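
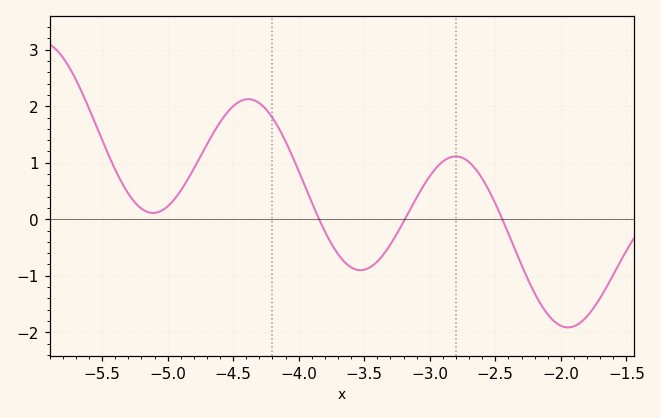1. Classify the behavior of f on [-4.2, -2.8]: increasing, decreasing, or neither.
neither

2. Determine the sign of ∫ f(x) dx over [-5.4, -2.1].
positive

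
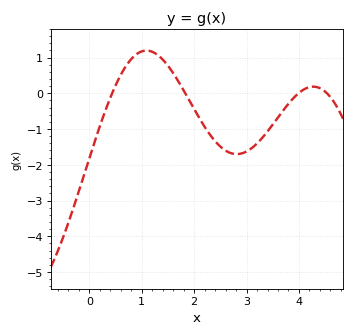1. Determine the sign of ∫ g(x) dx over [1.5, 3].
negative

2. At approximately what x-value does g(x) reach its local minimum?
2.81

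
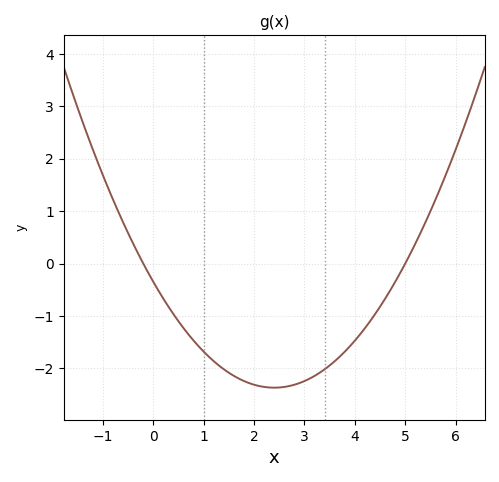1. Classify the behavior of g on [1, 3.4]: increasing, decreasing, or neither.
neither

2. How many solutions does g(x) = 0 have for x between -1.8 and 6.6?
2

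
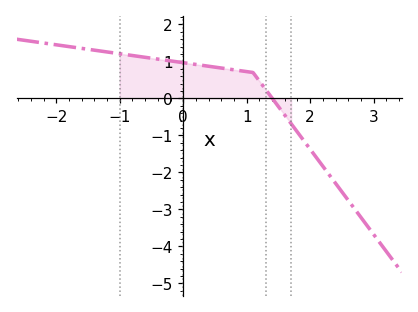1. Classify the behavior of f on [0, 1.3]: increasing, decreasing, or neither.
decreasing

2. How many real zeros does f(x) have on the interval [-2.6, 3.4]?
1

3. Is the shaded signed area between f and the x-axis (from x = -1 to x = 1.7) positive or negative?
positive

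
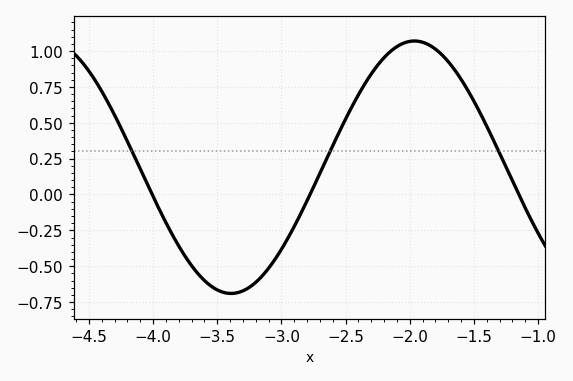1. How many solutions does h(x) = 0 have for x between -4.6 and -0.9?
3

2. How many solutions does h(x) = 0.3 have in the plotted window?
3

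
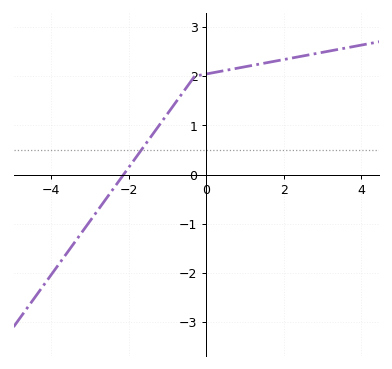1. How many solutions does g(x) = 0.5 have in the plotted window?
1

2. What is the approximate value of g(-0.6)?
1.7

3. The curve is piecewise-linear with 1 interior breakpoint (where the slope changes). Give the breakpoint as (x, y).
(-0.3, 2)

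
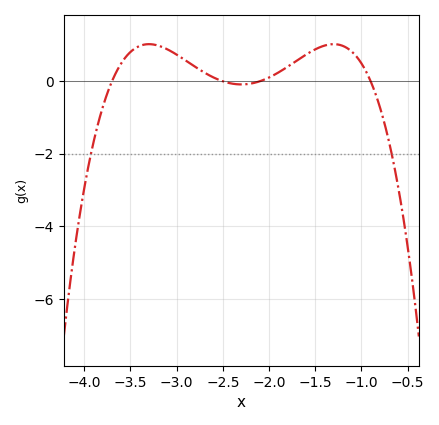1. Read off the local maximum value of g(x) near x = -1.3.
1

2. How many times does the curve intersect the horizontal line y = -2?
2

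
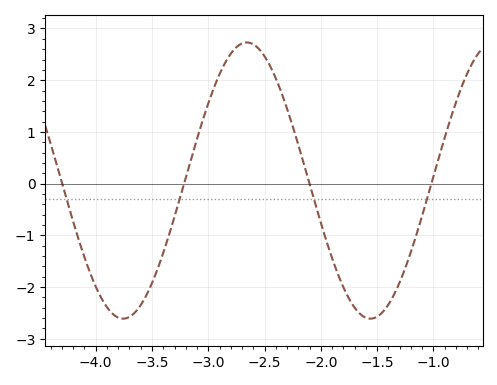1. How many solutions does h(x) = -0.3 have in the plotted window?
4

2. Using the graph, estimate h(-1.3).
-1.91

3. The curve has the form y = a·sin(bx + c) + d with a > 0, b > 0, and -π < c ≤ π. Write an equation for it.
y = 2.67sin(2.86x + 2.89) + 0.06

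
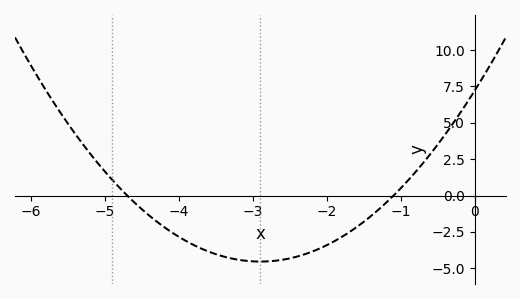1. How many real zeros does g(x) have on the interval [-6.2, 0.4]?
2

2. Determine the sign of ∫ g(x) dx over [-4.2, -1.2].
negative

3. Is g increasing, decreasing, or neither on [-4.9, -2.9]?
decreasing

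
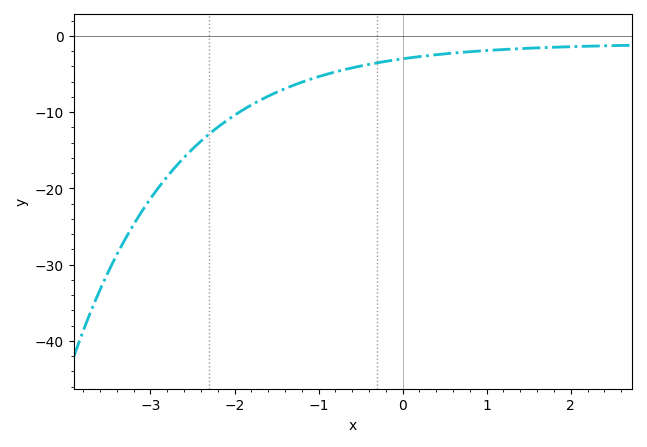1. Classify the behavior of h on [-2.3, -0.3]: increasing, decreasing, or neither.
increasing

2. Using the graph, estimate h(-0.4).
-4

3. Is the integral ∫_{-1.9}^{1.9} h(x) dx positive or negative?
negative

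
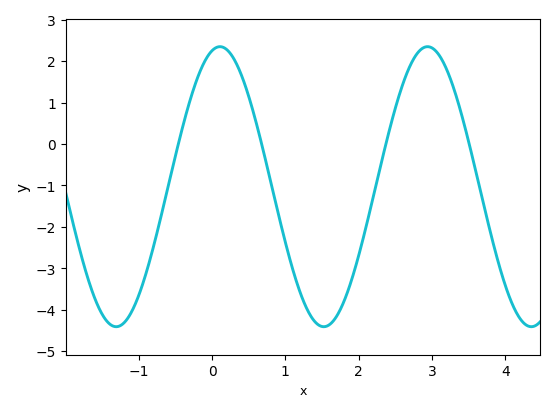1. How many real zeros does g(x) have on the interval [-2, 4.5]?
4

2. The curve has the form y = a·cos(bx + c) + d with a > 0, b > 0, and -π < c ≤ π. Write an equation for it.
y = 3.38cos(2.22x - 0.242) - 1.03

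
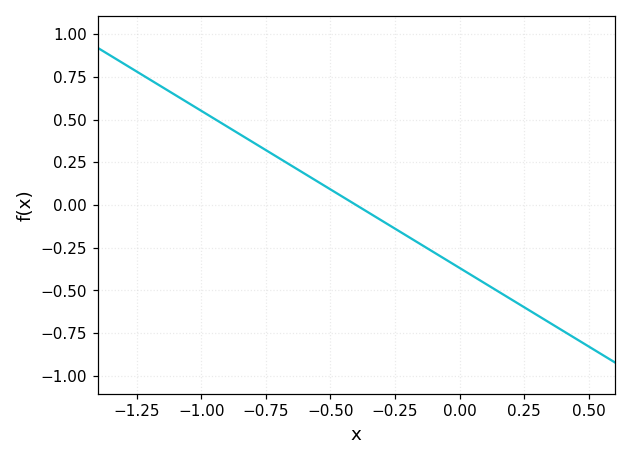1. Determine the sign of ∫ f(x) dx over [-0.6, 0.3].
negative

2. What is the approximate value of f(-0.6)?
0.184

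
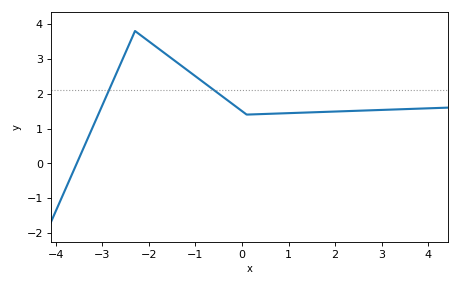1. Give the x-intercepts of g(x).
-3.55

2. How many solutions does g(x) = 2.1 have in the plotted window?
2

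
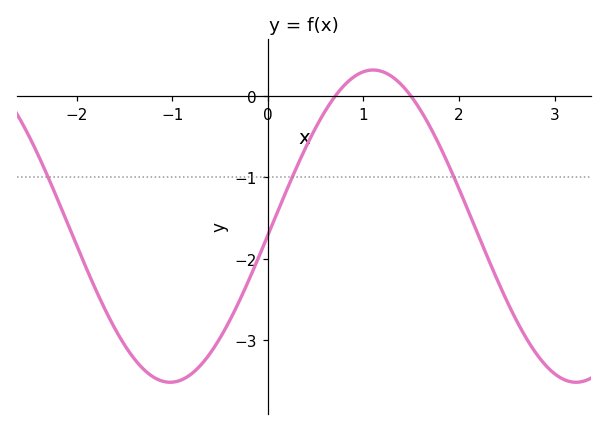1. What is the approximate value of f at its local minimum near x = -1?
-3.5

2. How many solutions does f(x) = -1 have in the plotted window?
3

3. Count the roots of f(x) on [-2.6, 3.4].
2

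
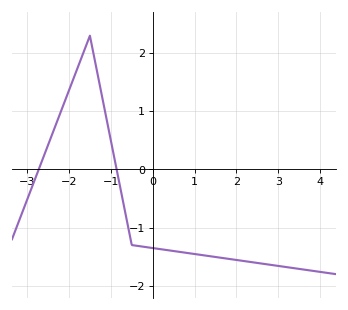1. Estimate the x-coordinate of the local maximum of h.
-1.5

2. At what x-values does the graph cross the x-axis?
-2.72, -0.861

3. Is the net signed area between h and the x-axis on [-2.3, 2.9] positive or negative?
negative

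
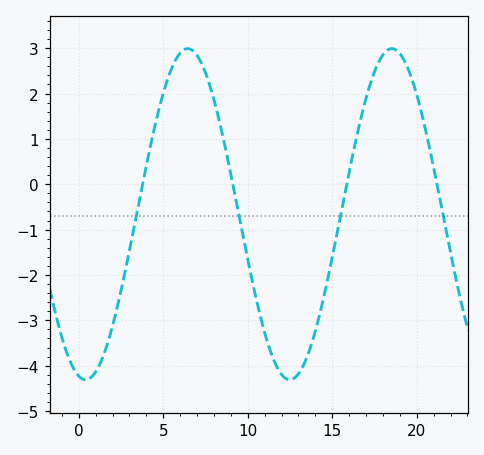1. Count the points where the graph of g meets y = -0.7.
4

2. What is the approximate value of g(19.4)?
2.62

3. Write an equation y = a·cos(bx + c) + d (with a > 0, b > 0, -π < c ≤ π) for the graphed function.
y = 3.65cos(0.52x + 2.93) - 0.66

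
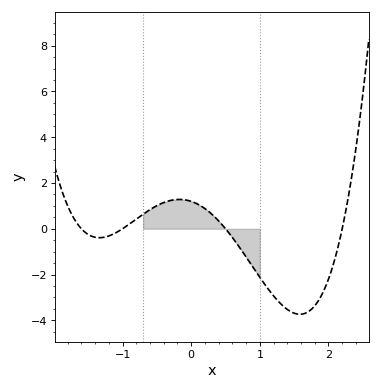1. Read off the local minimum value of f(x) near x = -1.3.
-0.4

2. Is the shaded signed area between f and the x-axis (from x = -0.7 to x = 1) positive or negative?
positive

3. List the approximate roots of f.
-1.6, -1, 0.5, 2.2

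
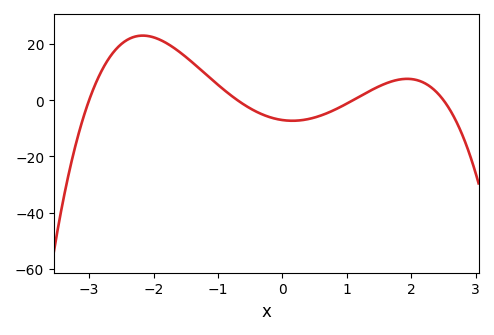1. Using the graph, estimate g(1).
-1.25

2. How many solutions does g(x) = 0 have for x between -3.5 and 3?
4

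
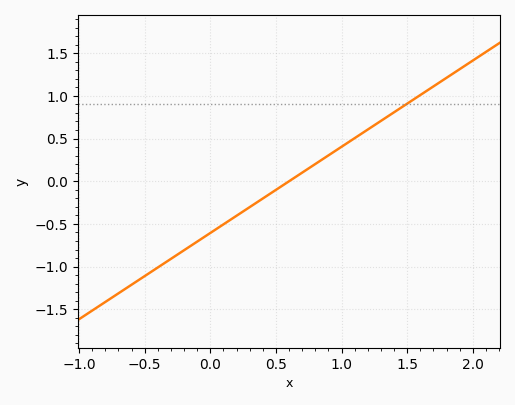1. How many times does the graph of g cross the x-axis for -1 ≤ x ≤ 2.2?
1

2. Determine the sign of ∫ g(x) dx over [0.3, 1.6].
positive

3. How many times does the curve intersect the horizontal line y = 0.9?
1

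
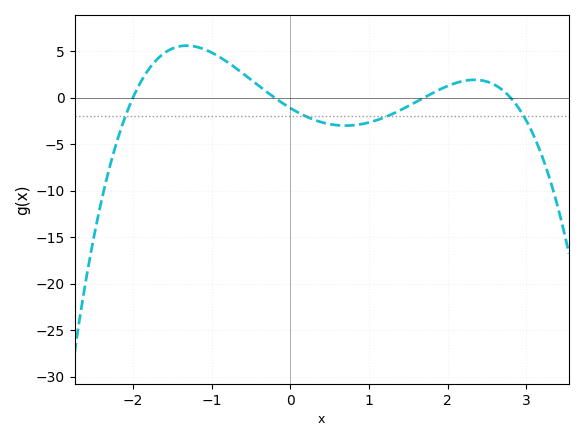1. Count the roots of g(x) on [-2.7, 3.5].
4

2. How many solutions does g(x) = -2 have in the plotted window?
4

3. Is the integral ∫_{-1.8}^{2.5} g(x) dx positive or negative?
positive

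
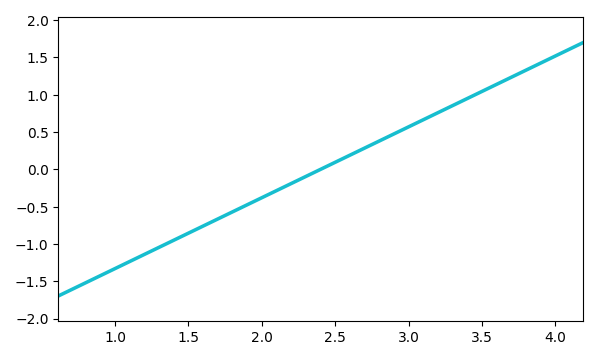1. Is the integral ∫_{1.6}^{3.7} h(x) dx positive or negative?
positive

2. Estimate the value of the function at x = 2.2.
-0.2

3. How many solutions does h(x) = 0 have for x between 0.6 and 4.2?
1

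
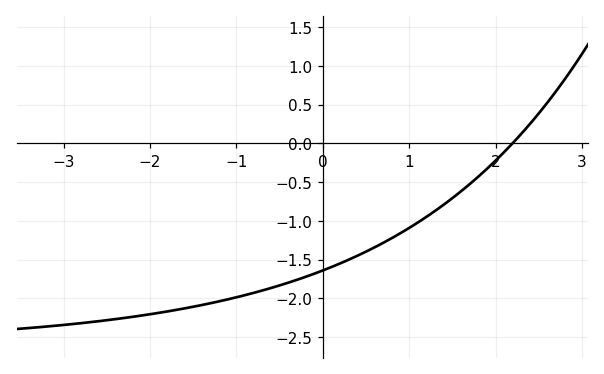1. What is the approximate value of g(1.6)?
-0.618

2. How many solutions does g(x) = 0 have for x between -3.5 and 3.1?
1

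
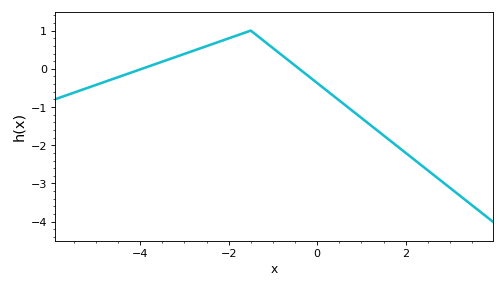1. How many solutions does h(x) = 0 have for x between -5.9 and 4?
2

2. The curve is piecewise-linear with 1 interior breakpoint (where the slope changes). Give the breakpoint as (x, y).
(-1.5, 1)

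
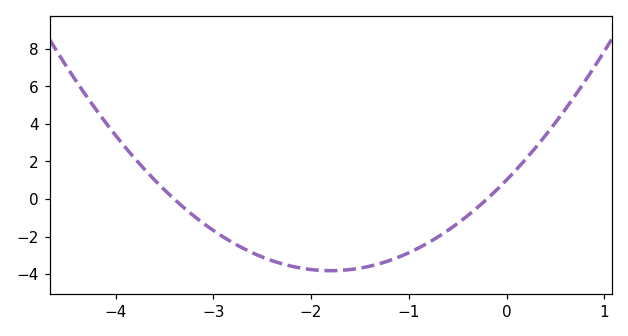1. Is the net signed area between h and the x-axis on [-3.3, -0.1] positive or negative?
negative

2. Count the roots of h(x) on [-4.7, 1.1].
2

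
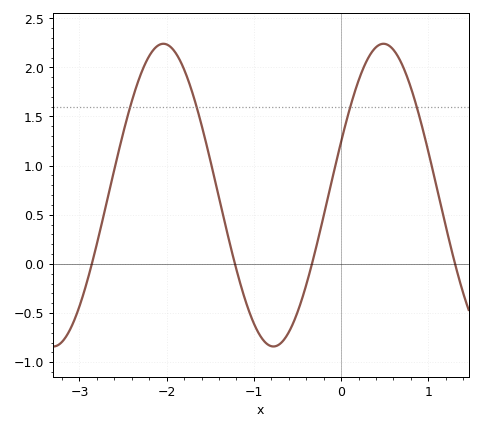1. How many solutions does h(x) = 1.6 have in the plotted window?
4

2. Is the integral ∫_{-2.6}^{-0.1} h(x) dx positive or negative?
positive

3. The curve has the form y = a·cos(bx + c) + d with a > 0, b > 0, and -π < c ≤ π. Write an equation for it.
y = 1.54cos(2.5x - 1.2) + 0.7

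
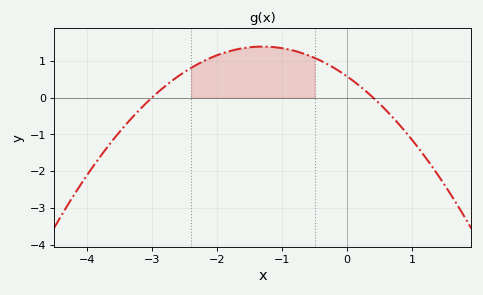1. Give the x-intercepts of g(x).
-3, 0.4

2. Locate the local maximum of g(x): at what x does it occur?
-1.3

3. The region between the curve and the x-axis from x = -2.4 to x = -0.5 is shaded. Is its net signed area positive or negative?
positive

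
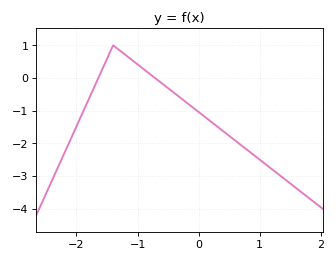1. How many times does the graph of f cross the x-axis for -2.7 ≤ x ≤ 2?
2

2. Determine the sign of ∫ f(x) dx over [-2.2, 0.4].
negative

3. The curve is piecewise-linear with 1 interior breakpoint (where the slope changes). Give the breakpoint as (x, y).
(-1.4, 1)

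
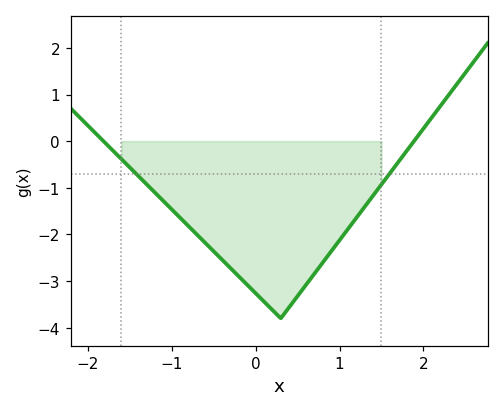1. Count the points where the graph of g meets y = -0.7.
2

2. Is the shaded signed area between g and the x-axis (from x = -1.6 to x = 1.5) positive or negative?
negative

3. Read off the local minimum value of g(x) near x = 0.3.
-3.8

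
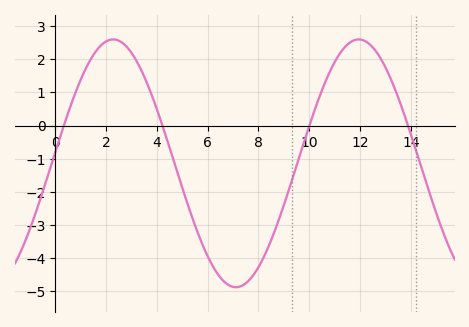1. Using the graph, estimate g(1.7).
2.3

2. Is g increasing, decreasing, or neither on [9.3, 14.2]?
neither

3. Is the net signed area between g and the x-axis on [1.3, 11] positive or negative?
negative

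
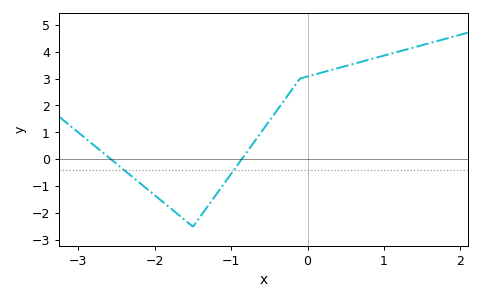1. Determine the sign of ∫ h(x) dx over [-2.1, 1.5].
positive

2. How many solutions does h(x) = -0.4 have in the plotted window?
2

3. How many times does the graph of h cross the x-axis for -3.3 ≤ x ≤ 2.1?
2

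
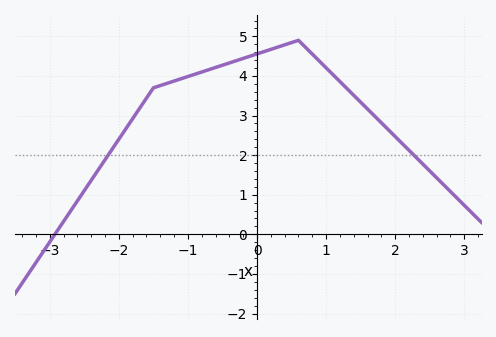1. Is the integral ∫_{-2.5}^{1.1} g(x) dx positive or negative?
positive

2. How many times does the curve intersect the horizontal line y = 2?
2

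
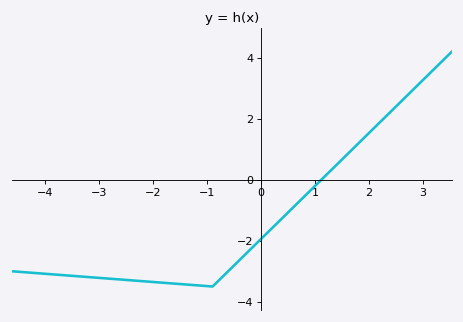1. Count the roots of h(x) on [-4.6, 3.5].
1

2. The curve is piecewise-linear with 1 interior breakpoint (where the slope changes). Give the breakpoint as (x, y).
(-0.9, -3.5)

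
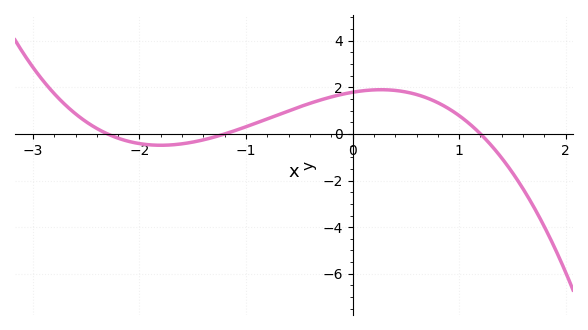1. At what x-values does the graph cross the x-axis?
-2.3, -1.2, 1.2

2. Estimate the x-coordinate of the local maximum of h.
0.3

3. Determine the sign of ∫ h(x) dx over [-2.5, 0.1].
positive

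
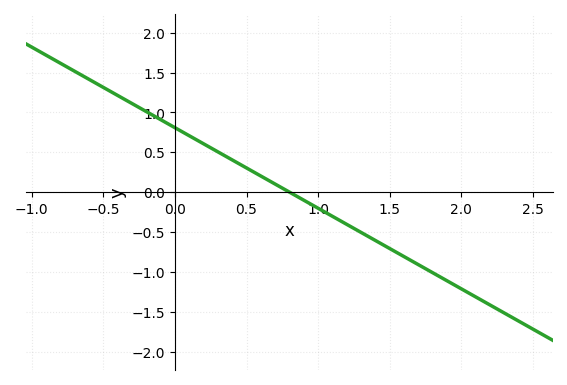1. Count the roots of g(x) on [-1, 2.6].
1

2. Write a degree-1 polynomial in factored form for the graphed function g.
y = -1.01(x - 0.8)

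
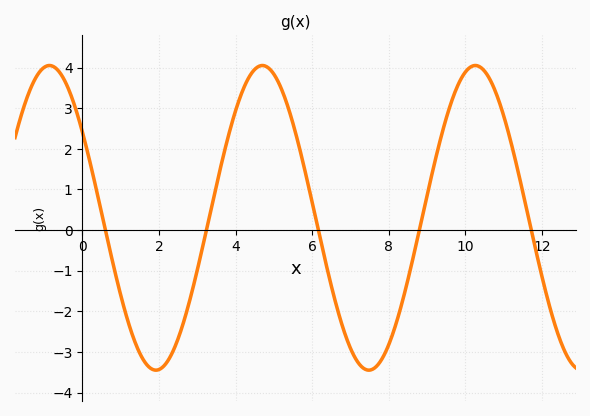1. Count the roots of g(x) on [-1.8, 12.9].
5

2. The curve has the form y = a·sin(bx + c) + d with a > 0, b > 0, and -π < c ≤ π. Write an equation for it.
y = 3.75sin(1.13x + 2.54) + 0.3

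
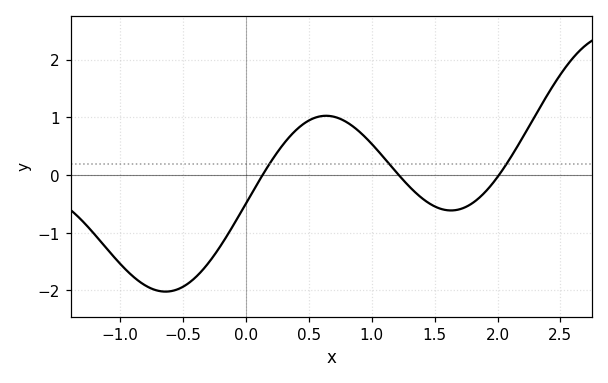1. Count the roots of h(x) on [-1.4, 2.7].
3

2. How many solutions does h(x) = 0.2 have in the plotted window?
3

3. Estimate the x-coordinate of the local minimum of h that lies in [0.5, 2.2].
1.63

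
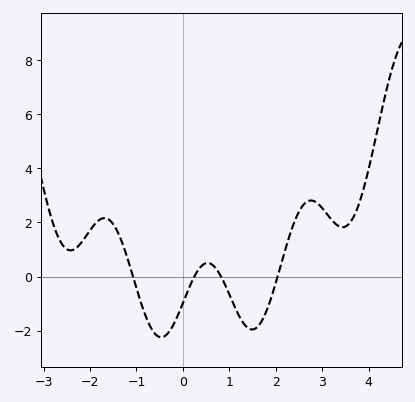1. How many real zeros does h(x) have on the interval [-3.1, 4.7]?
4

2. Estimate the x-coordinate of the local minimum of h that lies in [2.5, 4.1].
3.4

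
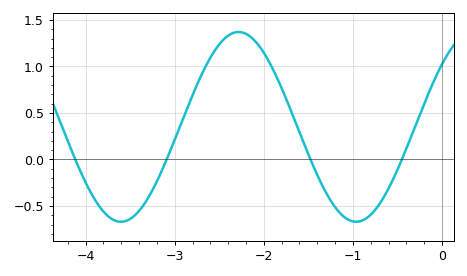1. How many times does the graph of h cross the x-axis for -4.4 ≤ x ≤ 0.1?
4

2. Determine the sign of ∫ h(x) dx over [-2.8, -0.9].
positive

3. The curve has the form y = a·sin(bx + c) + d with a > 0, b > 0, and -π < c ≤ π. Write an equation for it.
y = 1.02sin(2.38x + 0.722) + 0.35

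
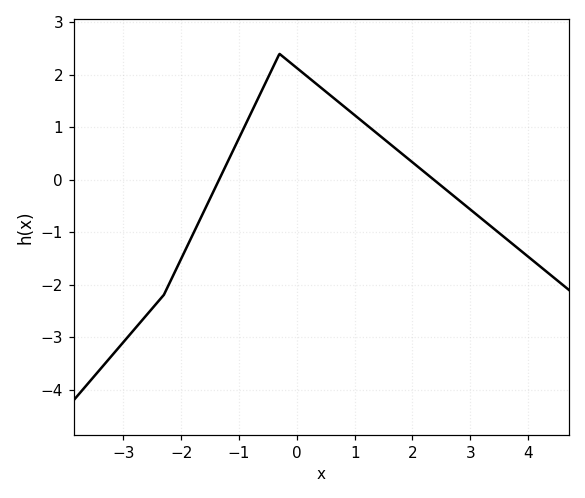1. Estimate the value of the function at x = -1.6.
-0.59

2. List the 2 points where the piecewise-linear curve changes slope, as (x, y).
(-2.3, -2.2); (-0.3, 2.4)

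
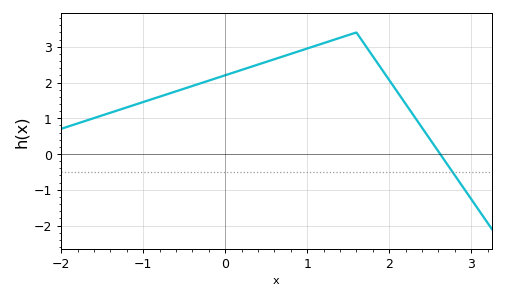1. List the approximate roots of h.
2.62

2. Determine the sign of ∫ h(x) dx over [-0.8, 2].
positive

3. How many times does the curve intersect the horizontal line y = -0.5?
1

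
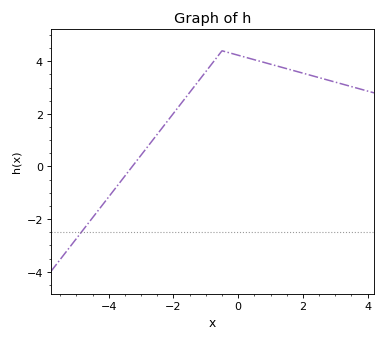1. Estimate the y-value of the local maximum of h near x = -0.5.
4.4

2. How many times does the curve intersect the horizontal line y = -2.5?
1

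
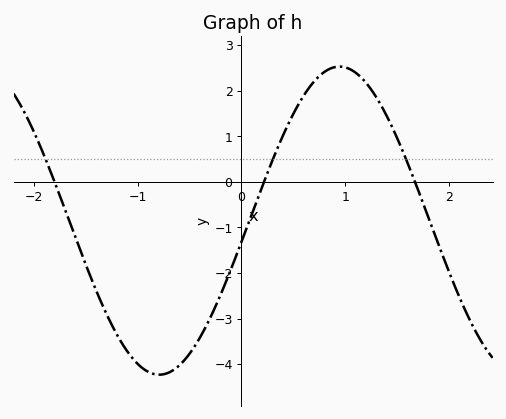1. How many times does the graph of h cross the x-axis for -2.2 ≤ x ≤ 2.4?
3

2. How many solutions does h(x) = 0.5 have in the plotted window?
3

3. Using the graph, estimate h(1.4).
1.4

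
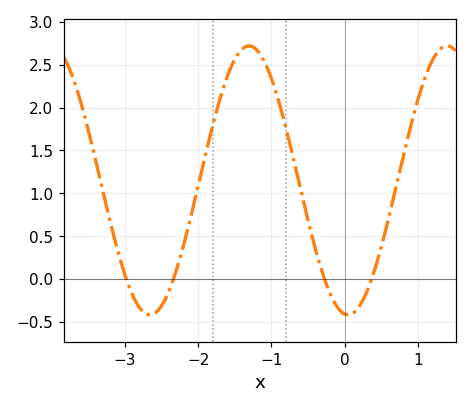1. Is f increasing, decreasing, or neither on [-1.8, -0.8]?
neither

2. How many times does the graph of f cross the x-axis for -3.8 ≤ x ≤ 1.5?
4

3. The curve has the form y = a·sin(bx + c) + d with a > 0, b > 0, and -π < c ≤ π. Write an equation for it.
y = 1.57sin(2.32x - 1.68) + 1.15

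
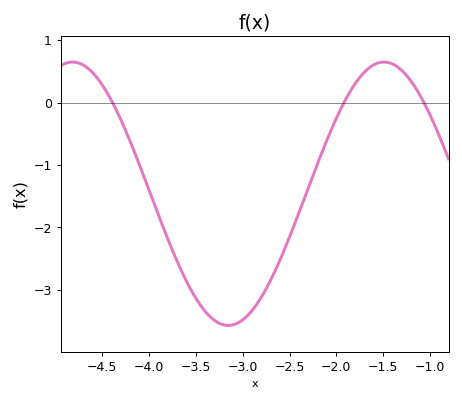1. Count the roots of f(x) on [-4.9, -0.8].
3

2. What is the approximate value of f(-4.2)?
-0.627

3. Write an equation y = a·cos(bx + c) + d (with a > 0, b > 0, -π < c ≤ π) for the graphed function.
y = 2.11cos(1.89x + 2.82) - 1.46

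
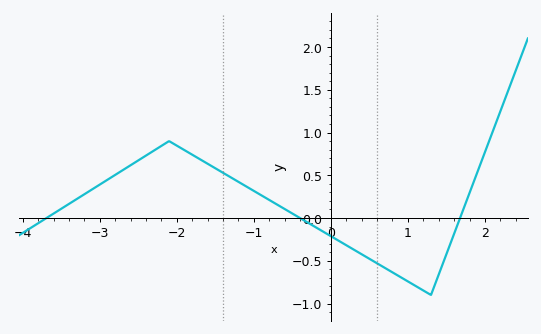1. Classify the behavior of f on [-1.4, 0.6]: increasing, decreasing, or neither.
decreasing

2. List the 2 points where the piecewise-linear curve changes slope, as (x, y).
(-2.1, 0.9); (1.3, -0.9)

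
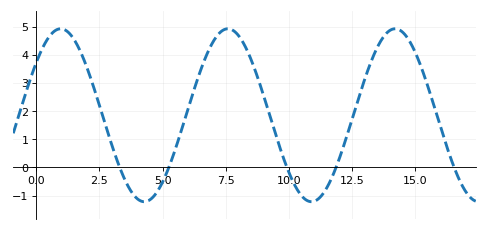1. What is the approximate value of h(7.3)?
4.8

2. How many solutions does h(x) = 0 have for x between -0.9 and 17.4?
5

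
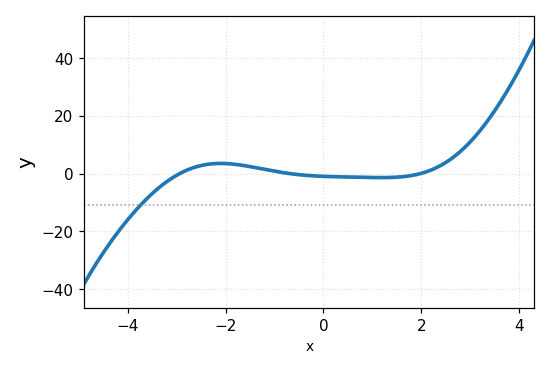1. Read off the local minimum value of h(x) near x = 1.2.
-1.35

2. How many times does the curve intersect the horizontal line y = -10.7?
1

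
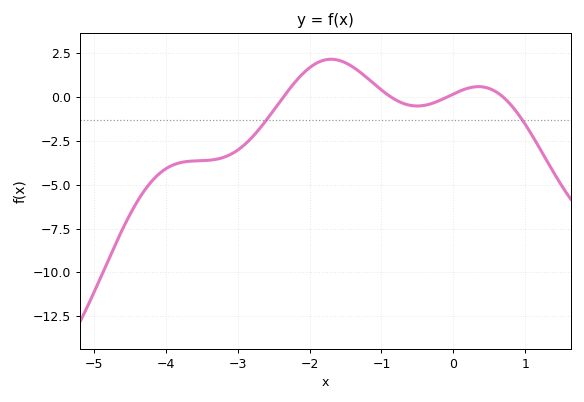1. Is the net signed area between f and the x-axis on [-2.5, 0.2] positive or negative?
positive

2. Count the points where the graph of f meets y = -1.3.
2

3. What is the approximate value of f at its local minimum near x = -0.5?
-0.6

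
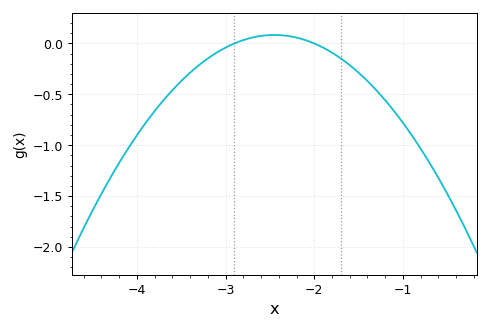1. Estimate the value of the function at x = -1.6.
-0.213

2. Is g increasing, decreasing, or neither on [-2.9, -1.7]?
neither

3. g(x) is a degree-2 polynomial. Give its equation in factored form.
y = -0.41(x + 2.9)(x + 2)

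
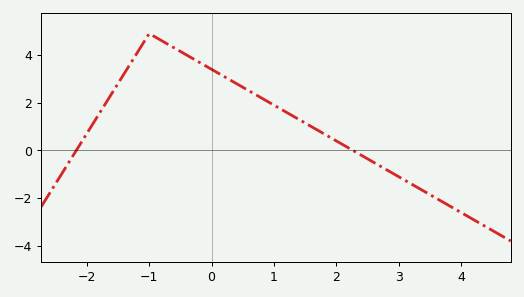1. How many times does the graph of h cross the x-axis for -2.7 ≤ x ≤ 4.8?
2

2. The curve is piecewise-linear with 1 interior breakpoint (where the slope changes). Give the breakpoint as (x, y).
(-1, 4.9)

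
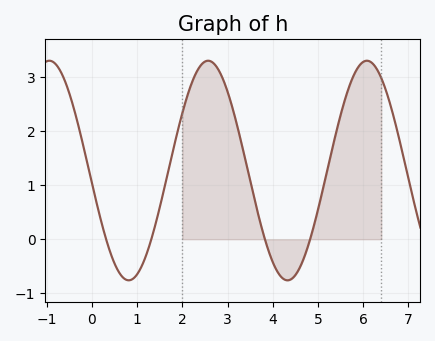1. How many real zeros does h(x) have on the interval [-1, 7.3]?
4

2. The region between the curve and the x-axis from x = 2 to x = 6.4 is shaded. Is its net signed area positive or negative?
positive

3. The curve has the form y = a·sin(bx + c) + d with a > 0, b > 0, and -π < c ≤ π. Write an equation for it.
y = 2.03sin(1.8x - 3) + 1.27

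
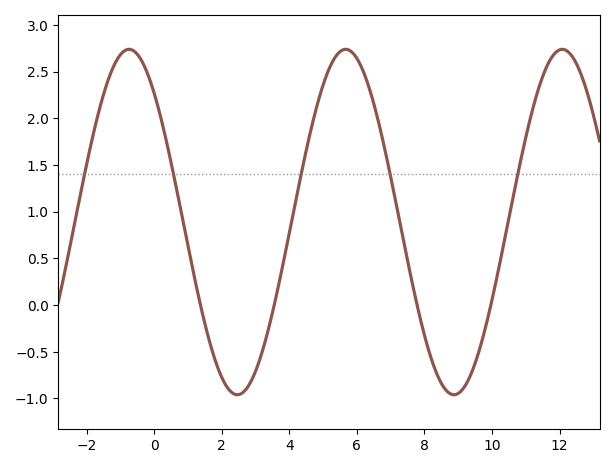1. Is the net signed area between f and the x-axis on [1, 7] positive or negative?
positive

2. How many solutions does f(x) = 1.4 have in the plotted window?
5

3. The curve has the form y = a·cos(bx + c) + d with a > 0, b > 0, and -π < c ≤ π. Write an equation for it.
y = 1.85cos(0.98x + 0.73) + 0.89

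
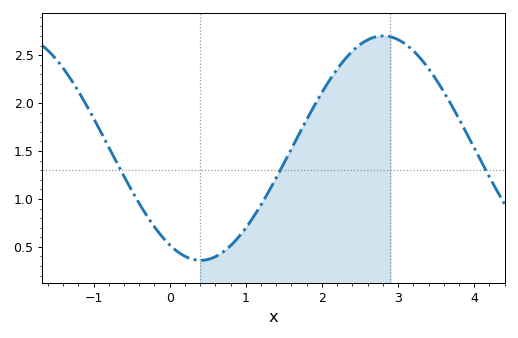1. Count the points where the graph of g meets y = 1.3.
3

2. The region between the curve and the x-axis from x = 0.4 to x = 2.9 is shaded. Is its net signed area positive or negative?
positive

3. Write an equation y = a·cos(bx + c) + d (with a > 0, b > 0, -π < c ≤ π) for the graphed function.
y = 1.17cos(1.3x + 2.6) + 1.53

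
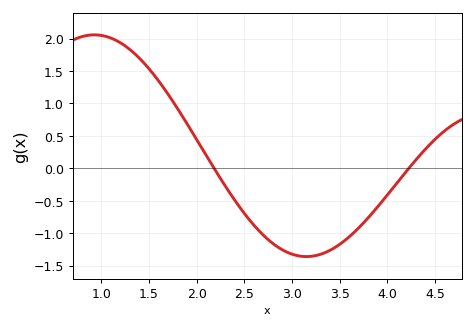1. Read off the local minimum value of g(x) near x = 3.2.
-1.36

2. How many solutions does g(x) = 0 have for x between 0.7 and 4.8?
2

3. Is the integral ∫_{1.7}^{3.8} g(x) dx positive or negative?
negative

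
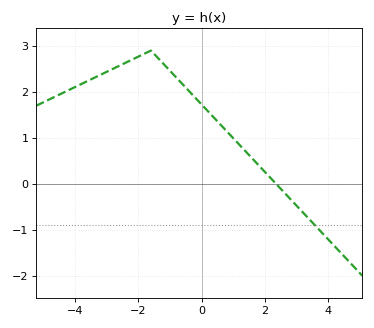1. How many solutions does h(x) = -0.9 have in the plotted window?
1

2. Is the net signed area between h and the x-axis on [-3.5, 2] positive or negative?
positive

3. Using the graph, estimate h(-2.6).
2.6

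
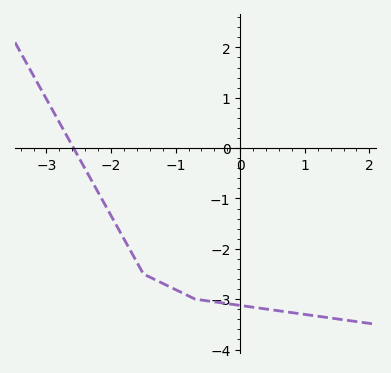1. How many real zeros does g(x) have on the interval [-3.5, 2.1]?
1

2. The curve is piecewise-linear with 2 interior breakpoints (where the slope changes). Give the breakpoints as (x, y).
(-1.5, -2.5); (-0.7, -3)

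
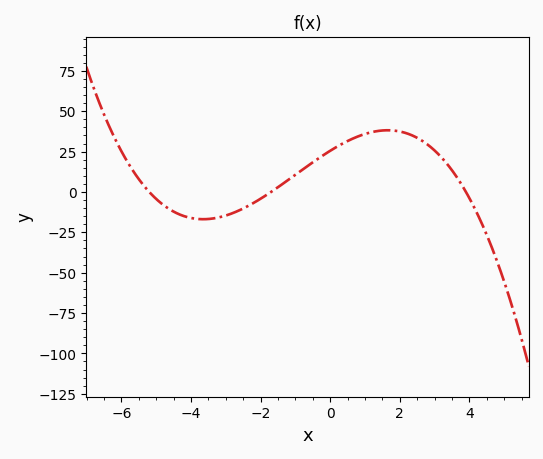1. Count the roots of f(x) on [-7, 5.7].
3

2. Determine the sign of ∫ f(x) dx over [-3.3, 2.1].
positive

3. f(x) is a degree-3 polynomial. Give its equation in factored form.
y = -0.74(x + 5.2)(x + 1.7)(x - 3.9)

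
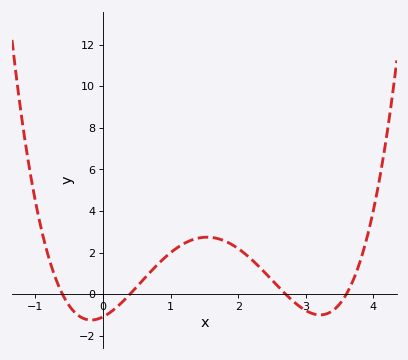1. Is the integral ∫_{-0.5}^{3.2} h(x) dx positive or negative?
positive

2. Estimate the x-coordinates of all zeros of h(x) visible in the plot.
-0.6, 0.4, 2.7, 3.6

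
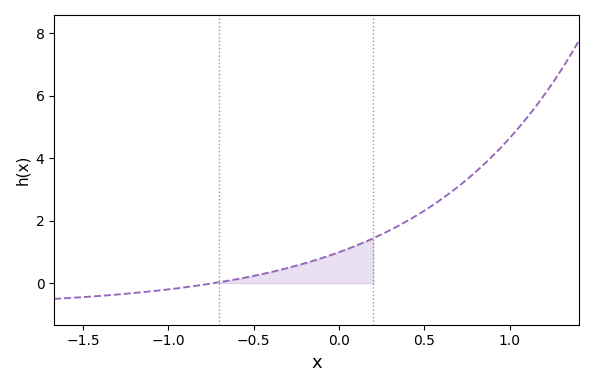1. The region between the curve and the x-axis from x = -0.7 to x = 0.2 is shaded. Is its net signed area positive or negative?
positive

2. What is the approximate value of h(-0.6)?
0.2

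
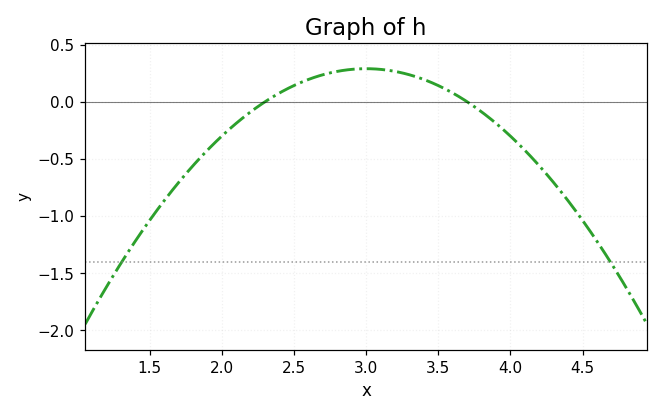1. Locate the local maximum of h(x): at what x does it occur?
3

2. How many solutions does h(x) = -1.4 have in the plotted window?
2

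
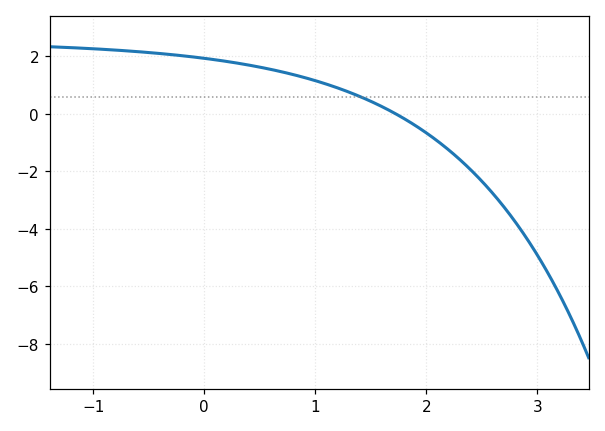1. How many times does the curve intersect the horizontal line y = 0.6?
1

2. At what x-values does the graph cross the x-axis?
1.7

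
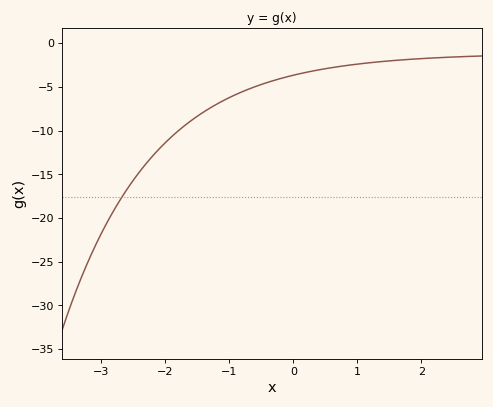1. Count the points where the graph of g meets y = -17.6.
1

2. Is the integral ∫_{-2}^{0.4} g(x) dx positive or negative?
negative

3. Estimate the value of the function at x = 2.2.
-1.5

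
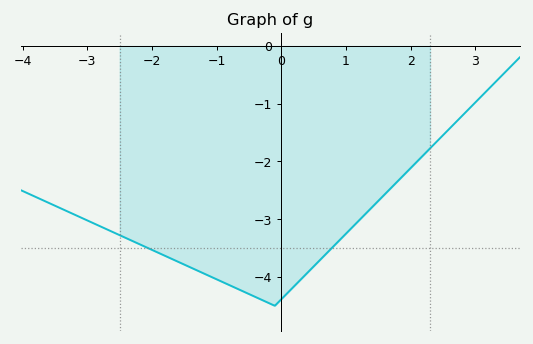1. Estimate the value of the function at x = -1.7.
-3.7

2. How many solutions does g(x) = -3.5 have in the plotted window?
2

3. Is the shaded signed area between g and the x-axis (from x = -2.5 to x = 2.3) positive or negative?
negative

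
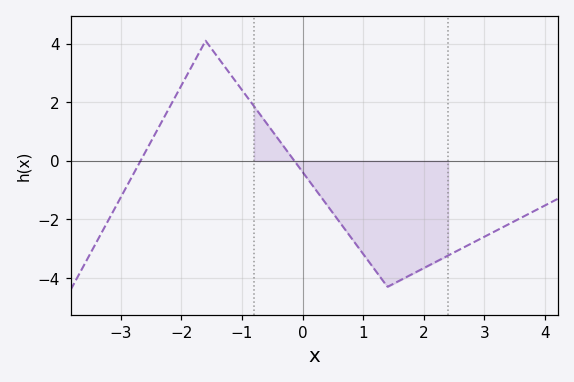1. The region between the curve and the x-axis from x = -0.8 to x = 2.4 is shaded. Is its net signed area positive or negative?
negative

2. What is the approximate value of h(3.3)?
-2.2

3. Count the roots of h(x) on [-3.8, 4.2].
2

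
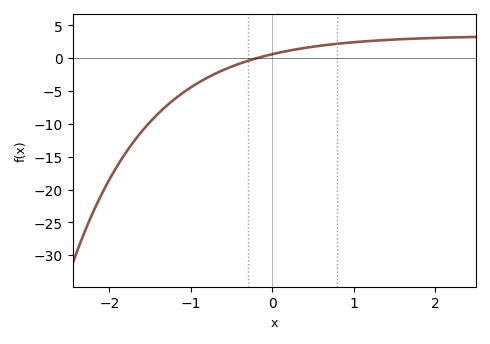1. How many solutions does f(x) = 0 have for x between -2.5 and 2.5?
1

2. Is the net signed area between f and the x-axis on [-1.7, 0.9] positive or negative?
negative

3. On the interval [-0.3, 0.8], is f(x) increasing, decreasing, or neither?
increasing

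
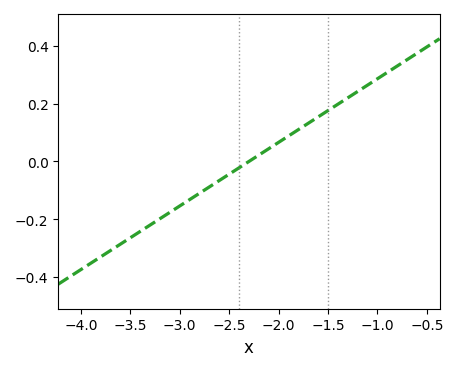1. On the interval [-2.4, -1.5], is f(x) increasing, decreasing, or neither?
increasing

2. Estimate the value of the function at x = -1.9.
0.088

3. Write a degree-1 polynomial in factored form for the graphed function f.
y = 0.22(x + 2.3)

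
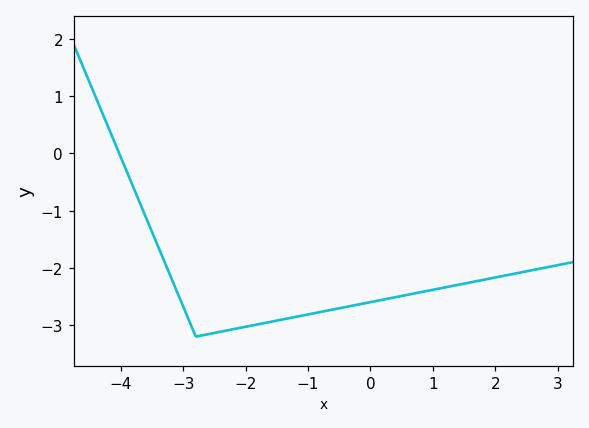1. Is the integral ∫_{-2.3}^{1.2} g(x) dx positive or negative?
negative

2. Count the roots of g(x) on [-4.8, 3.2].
1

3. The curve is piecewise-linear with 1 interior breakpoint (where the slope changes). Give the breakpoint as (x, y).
(-2.8, -3.2)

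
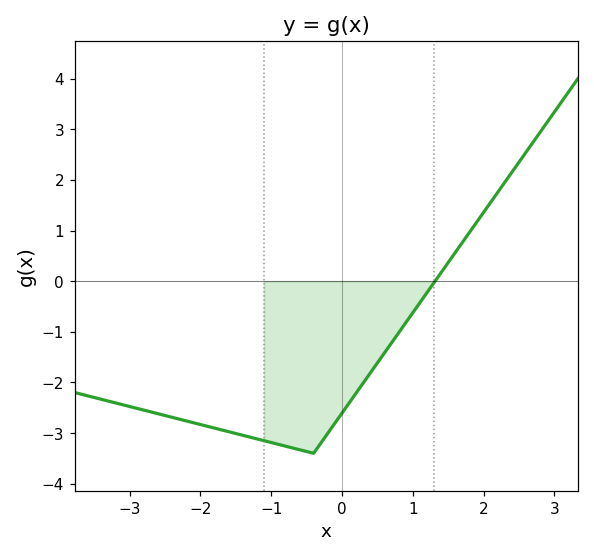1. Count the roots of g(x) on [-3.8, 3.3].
1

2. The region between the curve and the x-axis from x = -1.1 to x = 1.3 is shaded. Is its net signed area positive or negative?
negative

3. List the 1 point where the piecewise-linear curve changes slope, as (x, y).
(-0.4, -3.4)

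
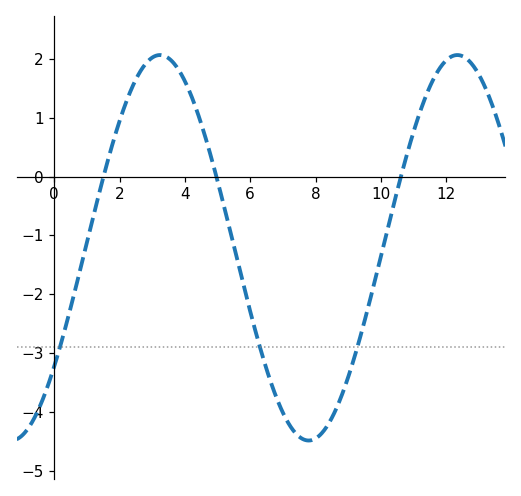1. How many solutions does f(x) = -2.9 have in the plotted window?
3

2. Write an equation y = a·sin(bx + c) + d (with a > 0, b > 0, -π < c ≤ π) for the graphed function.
y = 3.28sin(0.69x - 0.66) - 1.21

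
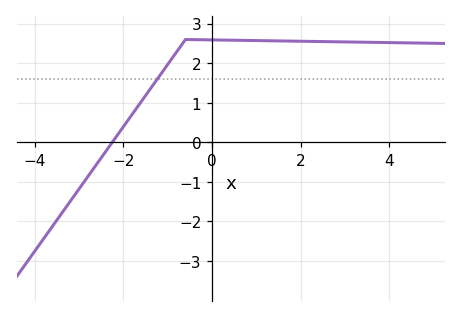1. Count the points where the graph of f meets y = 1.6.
1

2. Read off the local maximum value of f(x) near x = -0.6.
2.6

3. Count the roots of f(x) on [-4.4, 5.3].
1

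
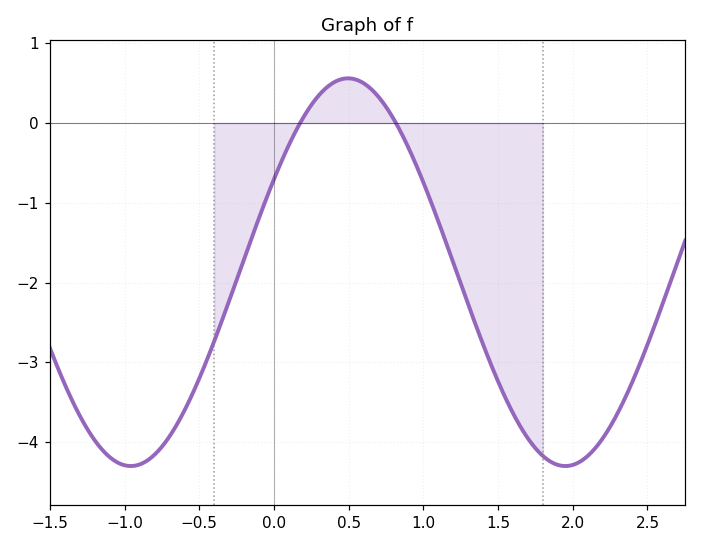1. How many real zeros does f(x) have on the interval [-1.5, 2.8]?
2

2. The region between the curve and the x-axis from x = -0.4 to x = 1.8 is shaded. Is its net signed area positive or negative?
negative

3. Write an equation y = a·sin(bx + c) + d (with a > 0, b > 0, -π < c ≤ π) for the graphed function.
y = 2.43sin(2.2x + 0.5) - 1.87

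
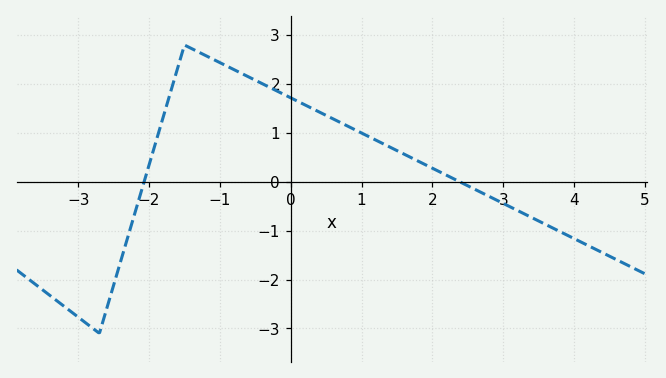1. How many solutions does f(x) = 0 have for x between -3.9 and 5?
2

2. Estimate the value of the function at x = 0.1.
1.6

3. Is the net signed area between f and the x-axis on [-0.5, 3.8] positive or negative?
positive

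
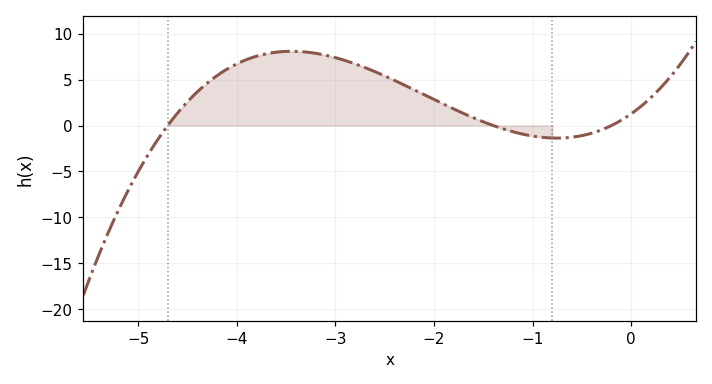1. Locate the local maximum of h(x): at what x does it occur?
-3.44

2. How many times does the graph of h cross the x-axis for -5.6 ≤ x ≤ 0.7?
3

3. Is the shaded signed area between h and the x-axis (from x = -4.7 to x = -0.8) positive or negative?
positive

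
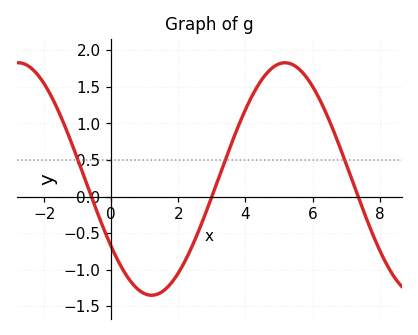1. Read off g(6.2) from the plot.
1.35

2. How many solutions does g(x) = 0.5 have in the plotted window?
3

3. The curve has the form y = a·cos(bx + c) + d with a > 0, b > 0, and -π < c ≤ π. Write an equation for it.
y = 1.59cos(0.79x + 2.2) + 0.24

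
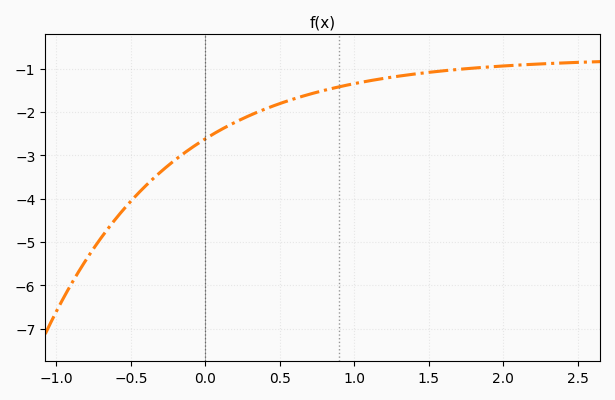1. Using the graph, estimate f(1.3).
-1.2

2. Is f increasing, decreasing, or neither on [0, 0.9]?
increasing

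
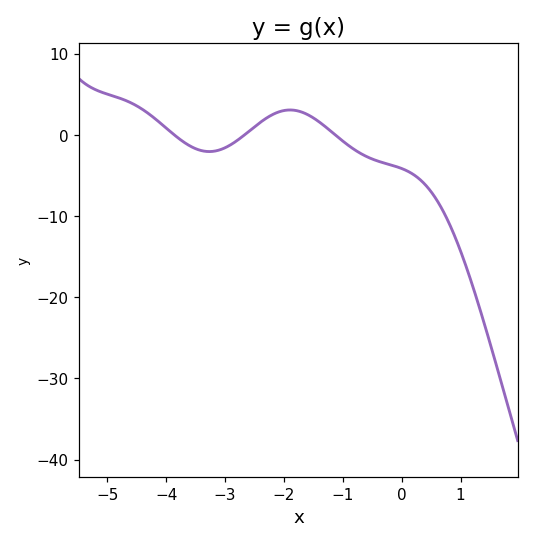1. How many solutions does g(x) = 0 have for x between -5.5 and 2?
3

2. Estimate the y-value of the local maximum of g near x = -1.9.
3.06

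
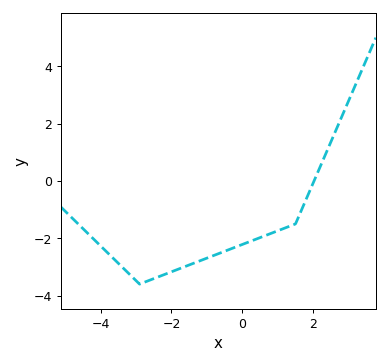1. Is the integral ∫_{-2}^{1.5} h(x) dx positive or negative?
negative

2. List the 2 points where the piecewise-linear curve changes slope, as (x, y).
(-2.9, -3.6); (1.5, -1.5)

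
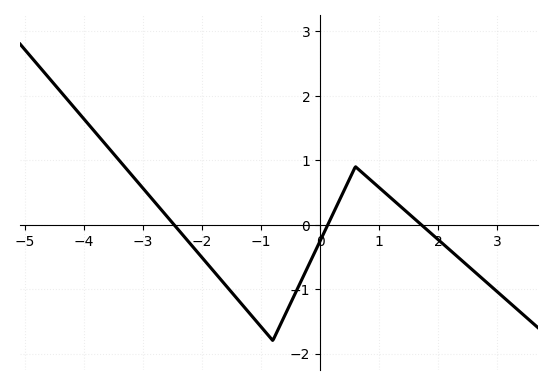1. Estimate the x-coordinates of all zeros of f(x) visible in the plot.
-2.4, 0.2, 1.8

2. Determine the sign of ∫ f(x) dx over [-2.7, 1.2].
negative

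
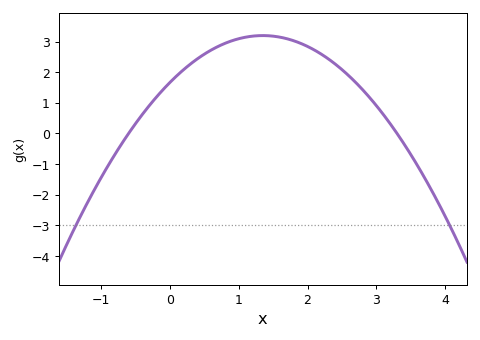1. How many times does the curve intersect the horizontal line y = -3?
2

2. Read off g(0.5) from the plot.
2.6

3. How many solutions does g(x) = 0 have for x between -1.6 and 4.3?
2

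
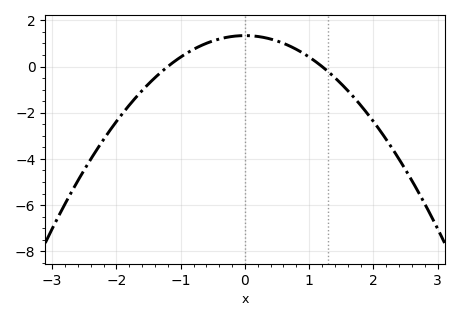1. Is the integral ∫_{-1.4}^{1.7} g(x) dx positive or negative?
positive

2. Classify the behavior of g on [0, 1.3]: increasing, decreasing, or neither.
decreasing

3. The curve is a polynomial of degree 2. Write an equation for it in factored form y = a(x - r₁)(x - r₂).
y = -0.93(x + 1.2)(x - 1.2)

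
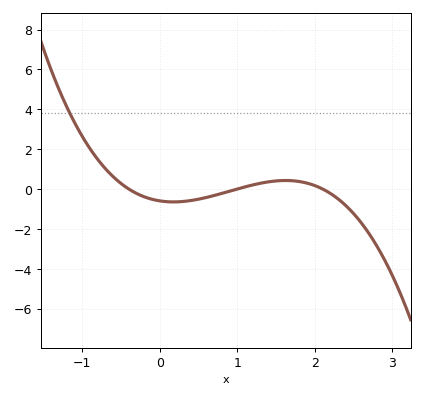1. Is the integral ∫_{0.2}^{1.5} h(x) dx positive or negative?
negative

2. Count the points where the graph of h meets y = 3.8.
1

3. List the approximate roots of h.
-0.4, 1, 2.1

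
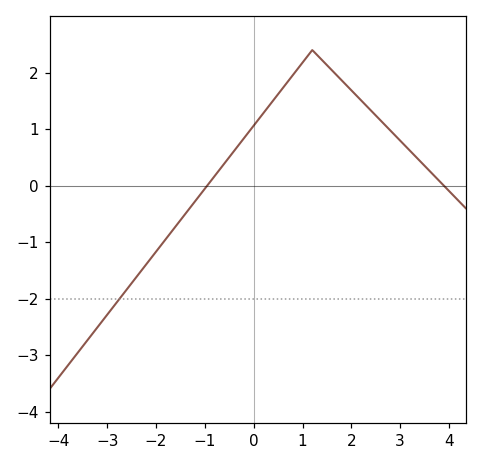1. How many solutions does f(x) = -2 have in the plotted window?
1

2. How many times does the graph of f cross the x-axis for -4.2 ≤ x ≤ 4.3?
2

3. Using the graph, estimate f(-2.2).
-1.4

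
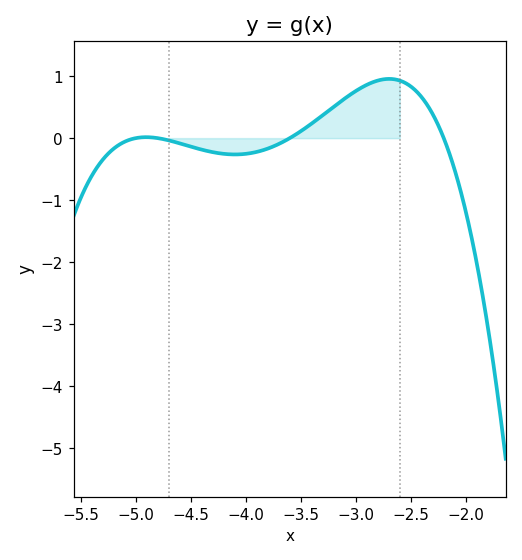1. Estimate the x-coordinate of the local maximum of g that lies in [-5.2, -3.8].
-4.91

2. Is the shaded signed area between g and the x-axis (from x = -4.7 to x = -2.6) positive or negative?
positive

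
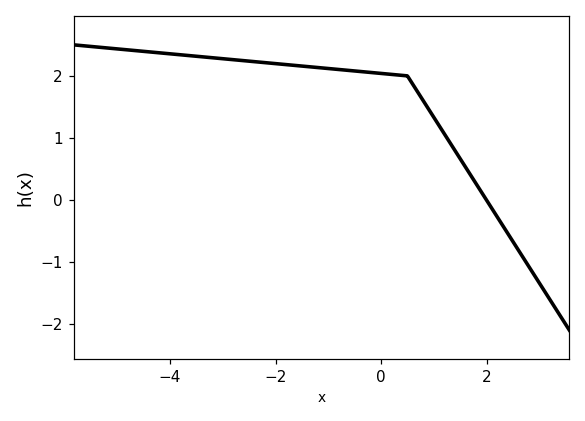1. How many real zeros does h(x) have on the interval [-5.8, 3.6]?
1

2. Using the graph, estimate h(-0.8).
2.1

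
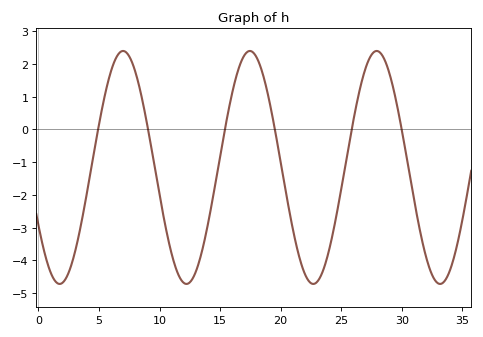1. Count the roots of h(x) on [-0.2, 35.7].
6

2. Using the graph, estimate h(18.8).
1.31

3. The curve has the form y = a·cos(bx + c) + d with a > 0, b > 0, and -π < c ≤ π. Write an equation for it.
y = 3.56cos(0.6x + 2.09) - 1.16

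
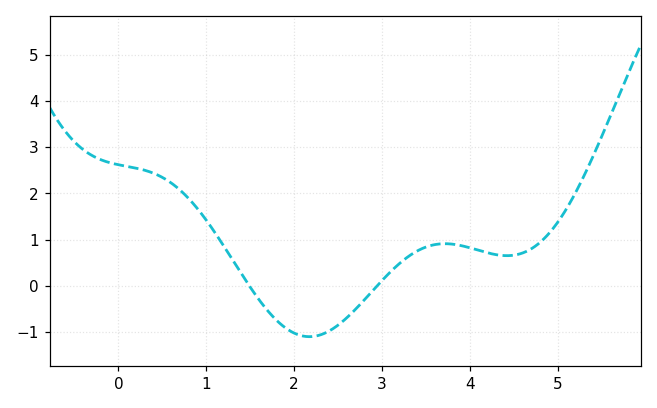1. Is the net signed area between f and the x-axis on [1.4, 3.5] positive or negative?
negative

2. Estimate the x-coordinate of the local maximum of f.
3.72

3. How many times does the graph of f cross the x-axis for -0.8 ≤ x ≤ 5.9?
2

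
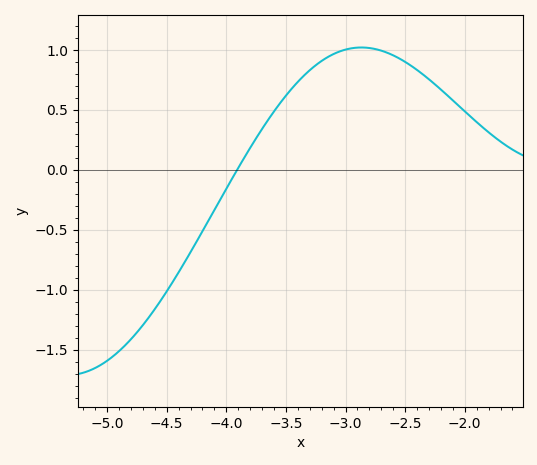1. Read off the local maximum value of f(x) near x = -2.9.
1.02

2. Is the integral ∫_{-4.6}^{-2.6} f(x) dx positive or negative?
positive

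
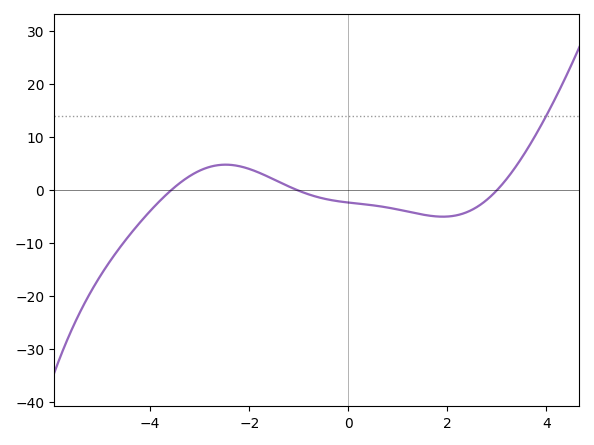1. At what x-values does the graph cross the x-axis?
-3.6, -1, 3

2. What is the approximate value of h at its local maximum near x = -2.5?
5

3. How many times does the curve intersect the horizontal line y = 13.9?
1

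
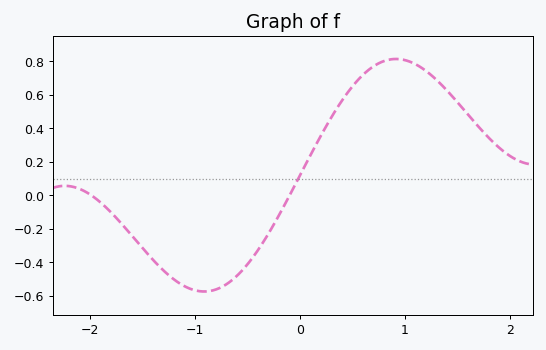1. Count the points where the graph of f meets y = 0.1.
1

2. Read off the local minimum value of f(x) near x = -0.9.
-0.574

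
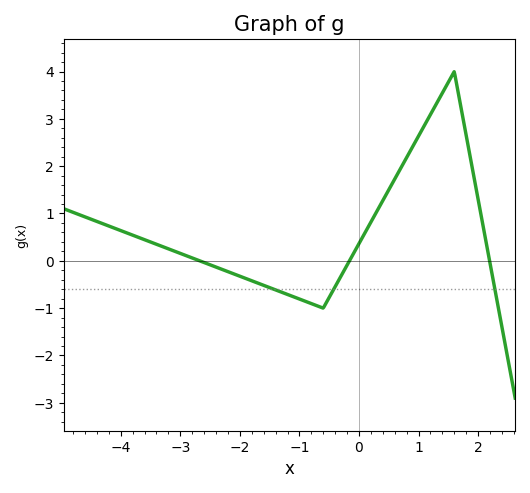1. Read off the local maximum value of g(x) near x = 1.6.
4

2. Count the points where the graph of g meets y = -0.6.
3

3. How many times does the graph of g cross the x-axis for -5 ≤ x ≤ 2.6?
3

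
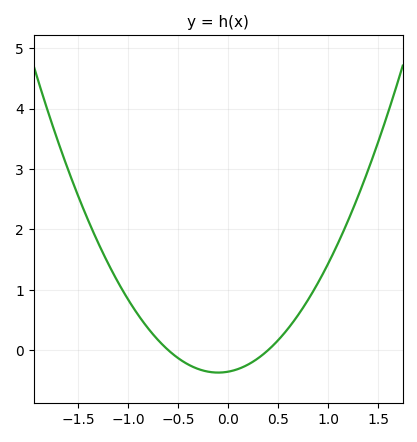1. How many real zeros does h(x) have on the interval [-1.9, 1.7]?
2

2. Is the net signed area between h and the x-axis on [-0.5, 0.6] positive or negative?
negative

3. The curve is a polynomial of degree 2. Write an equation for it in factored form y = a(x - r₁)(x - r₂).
y = 1.49(x + 0.6)(x - 0.4)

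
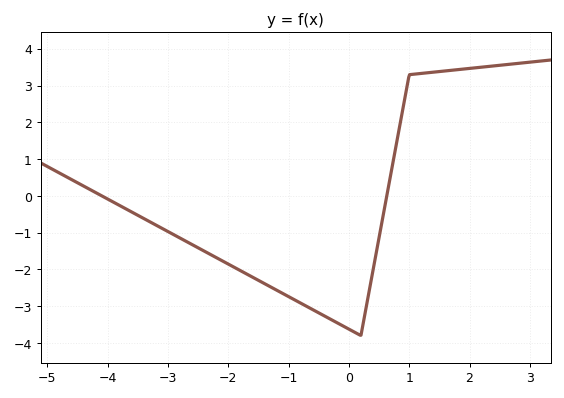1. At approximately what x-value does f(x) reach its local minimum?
0.199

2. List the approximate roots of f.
-4.09, 0.628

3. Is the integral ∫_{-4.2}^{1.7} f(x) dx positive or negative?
negative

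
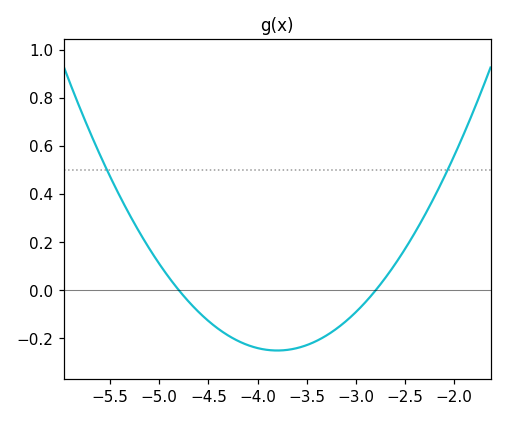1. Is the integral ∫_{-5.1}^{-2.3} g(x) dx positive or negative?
negative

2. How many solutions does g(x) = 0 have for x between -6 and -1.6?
2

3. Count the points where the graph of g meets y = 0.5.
2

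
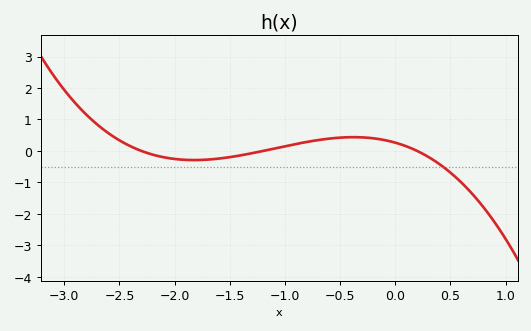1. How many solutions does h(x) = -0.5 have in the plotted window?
1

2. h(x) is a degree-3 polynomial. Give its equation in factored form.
y = -0.48(x + 2.3)(x + 1.2)(x - 0.2)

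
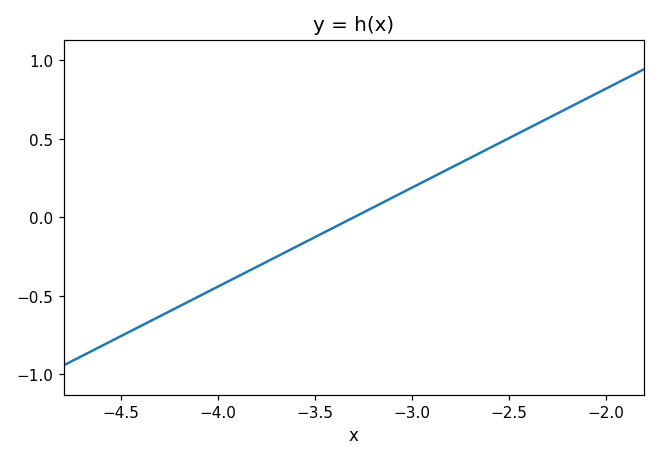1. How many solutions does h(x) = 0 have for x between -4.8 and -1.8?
1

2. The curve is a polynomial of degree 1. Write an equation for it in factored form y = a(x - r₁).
y = 0.63(x + 3.3)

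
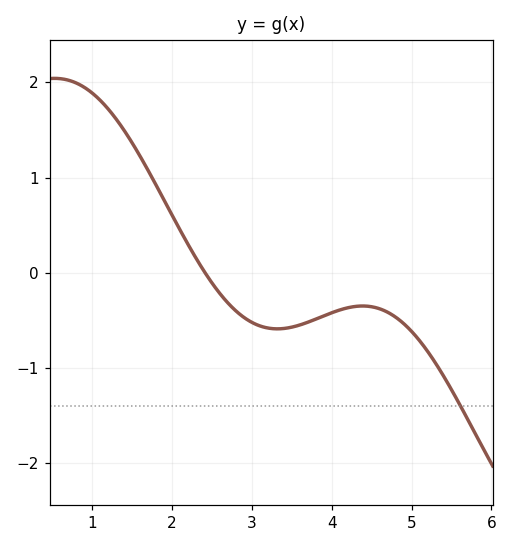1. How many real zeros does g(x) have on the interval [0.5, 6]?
1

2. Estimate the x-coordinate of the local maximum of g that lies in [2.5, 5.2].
4.4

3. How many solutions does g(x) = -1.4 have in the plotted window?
1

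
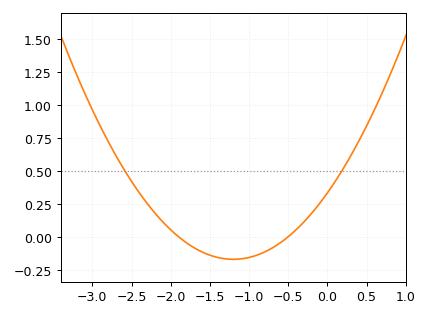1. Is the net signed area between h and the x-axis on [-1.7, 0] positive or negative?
negative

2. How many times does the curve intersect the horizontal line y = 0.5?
2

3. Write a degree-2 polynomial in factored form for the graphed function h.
y = 0.35(x + 1.9)(x + 0.5)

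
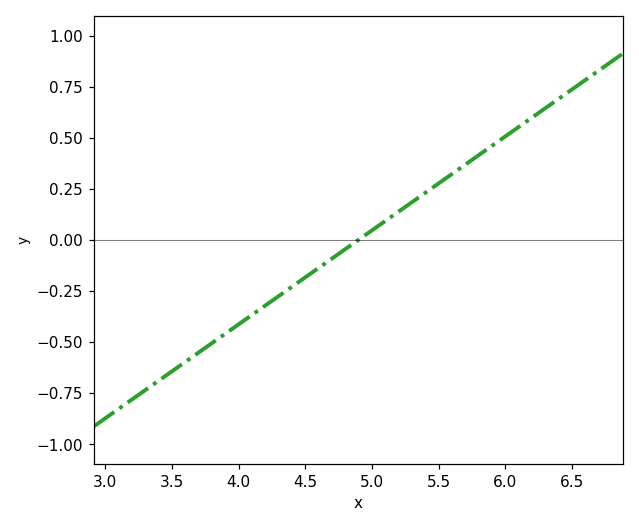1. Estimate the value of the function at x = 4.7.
-0.1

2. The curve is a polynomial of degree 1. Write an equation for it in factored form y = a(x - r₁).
y = 0.46(x - 4.9)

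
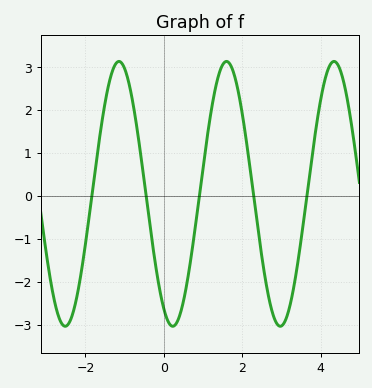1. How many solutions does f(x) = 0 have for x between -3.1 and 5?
5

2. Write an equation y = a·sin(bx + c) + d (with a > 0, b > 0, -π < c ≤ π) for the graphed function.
y = 3.08sin(2.3x - 2.1) + 0.06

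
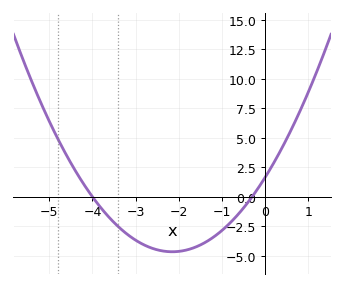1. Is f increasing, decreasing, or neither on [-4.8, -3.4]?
decreasing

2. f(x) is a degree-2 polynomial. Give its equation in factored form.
y = 1.36(x + 4)(x + 0.3)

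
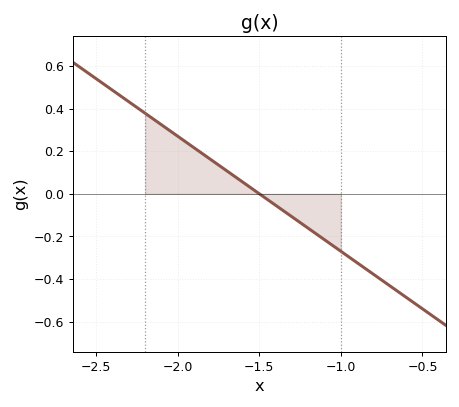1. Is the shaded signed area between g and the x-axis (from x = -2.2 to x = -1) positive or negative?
positive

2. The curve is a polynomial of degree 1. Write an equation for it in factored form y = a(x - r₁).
y = -0.54(x + 1.5)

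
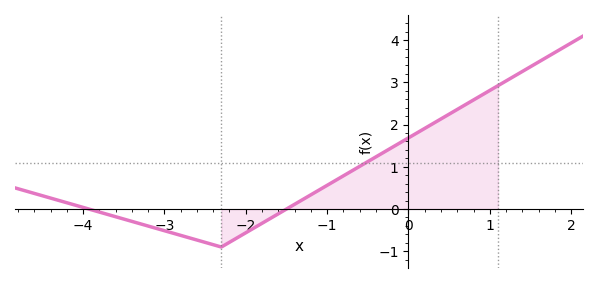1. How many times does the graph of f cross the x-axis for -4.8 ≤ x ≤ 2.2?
2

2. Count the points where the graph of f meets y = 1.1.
1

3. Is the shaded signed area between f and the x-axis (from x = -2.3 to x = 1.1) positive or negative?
positive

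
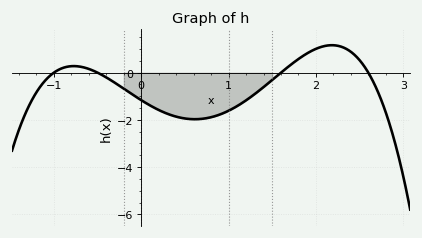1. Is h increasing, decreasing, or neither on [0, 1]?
neither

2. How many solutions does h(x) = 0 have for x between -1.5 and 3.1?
4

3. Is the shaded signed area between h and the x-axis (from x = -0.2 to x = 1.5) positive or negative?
negative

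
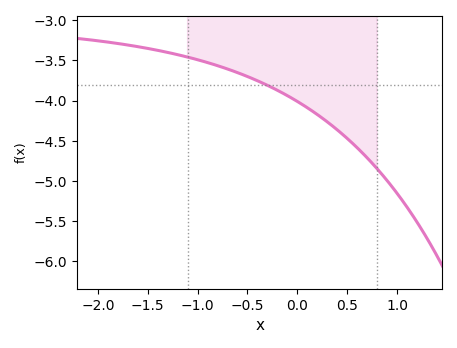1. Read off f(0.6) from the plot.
-4.59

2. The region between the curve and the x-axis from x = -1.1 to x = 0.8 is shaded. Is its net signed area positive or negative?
negative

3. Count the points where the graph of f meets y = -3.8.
1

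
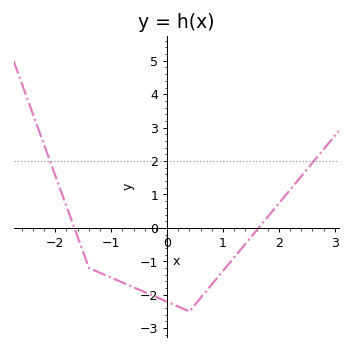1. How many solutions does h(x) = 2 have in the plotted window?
2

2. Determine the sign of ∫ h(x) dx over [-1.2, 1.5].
negative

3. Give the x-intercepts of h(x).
-1.7, 1.6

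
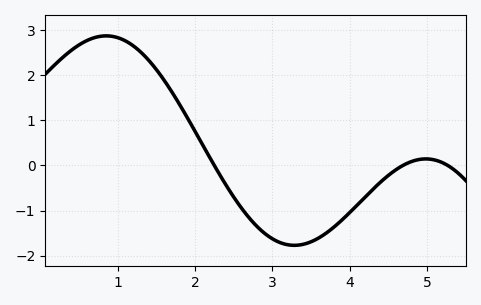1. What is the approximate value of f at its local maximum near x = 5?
0.1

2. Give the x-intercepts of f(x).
2.2, 4.7, 5.3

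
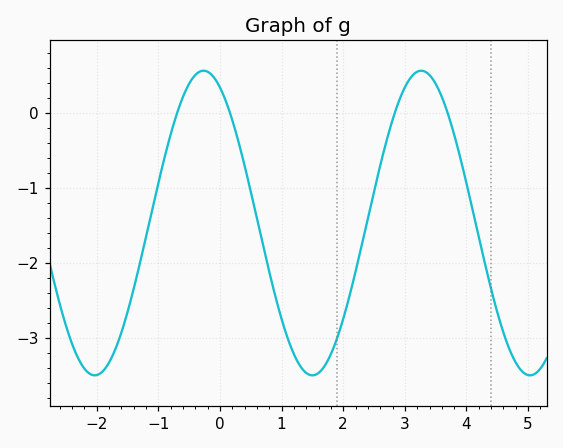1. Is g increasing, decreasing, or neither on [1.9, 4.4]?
neither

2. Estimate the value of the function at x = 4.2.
-1.7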